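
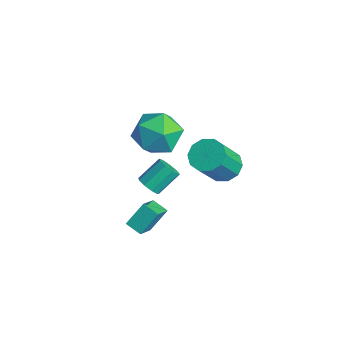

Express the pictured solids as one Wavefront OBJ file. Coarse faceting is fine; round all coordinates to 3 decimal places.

v -1.396 -0.045 -2.877
v -1.128 -0.388 -2.423
v -1.215 0.701 -1.548
v -1.484 1.045 -2.003
v -0.825 -0.182 -2.65
v -0.912 0.908 -1.775
v -0.79 0.089 -2.983
v -0.877 1.178 -2.109
v -1.039 0.297 -3.267
v -1.126 1.386 -2.392
v -1.455 0.345 -3.369
v -1.542 1.435 -2.494
v -1.843 0.211 -3.24
v -1.93 1.3 -2.365
v -2.023 -0.043 -2.942
v -2.11 1.047 -2.067
v -1.91 -0.298 -2.614
v -1.997 0.792 -1.739
v -1.556 -0.434 -2.409
v -1.643 0.655 -1.534
v 0.498 -2.085 -3.007
v 0.447 -1.201 -2.015
v -0.233 -1.256 -3.783
v -0.283 -0.372 -2.79
v 1.203 -1.728 -3.29
v 1.153 -0.844 -2.297
v 0.473 -0.899 -4.065
v 0.422 -0.015 -3.073
v -0.752 0.756 2.318
v -0.031 0.614 1.305
v -0.189 -1.074 2.975
v 0.532 -1.216 1.962
v 0.842 -0.379 2.839
v 0.494 0.753 2.433
v -0.714 -1.213 1.847
v -1.062 -0.081 1.441
v -0.007 -0.602 1.014
v 0.954 -0.087 1.627
v -1.174 -0.373 2.653
v -0.213 0.142 3.266
v 0.995 2.455 -0.38
v 1.767 2.26 -0.756
v 2.316 1.111 0.963
v 1.545 1.305 1.34
v 1.83 2.719 -0.47
v 2.379 1.569 1.249
v 1.575 3.076 -0.149
v 2.124 1.926 1.57
v 1.098 3.196 0.083
v 1.647 2.046 1.803
v 0.582 3.033 0.139
v 1.131 1.883 1.858
v 0.224 2.649 -0.003
v 0.773 1.5 1.716
v 0.161 2.191 -0.289
v 0.71 1.041 1.43
v 0.416 1.834 -0.61
v 0.965 0.684 1.109
v 0.893 1.714 -0.843
v 1.442 0.564 0.877
v 1.409 1.877 -0.898
v 1.958 0.727 0.821
f 2 1 5
f 2 5 3
f 3 5 6
f 3 6 4
f 5 1 7
f 5 7 6
f 6 7 8
f 6 8 4
f 7 1 9
f 7 9 8
f 8 9 10
f 8 10 4
f 9 1 11
f 9 11 10
f 10 11 12
f 10 12 4
f 11 1 13
f 11 13 12
f 12 13 14
f 12 14 4
f 13 1 15
f 13 15 14
f 14 15 16
f 14 16 4
f 15 1 17
f 15 17 16
f 16 17 18
f 16 18 4
f 17 1 19
f 17 19 18
f 18 19 20
f 18 20 4
f 19 1 2
f 19 2 20
f 20 2 3
f 20 3 4
f 22 24 21
f 25 22 21
f 21 24 23
f 23 25 21
f 22 28 24
f 26 22 25
f 26 28 22
f 24 28 23
f 27 25 23
f 23 28 27
f 27 26 25
f 28 26 27
f 29 40 34
f 29 34 30
f 29 30 36
f 29 36 39
f 29 39 40
f 30 34 38
f 34 40 33
f 40 39 31
f 39 36 35
f 36 30 37
f 32 38 33
f 32 33 31
f 32 31 35
f 32 35 37
f 32 37 38
f 33 38 34
f 31 33 40
f 35 31 39
f 37 35 36
f 38 37 30
f 42 41 45
f 42 45 43
f 43 45 46
f 43 46 44
f 45 41 47
f 45 47 46
f 46 47 48
f 46 48 44
f 47 41 49
f 47 49 48
f 48 49 50
f 48 50 44
f 49 41 51
f 49 51 50
f 50 51 52
f 50 52 44
f 51 41 53
f 51 53 52
f 52 53 54
f 52 54 44
f 53 41 55
f 53 55 54
f 54 55 56
f 54 56 44
f 55 41 57
f 55 57 56
f 56 57 58
f 56 58 44
f 57 41 59
f 57 59 58
f 58 59 60
f 58 60 44
f 59 41 61
f 59 61 60
f 60 61 62
f 60 62 44
f 61 41 42
f 61 42 62
f 62 42 43
f 62 43 44



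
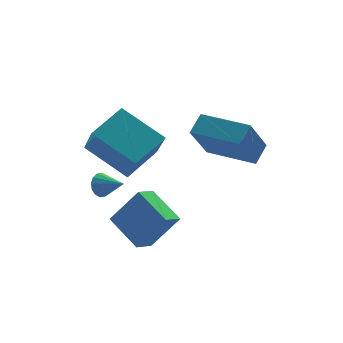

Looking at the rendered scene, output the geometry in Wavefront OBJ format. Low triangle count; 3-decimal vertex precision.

v -2.14 0.288 -0.168
v -2.135 -0.85 1.291
v -3.449 1.65 0.9
v -3.443 0.512 2.358
v -0.737 1.128 0.482
v -0.731 -0.01 1.94
v -2.045 2.49 1.549
v -2.04 1.352 3.008
v -2.504 -2.18 -2.372
v -1.459 -2.457 -0.896
v -3.124 -0.718 -1.659
v -2.078 -0.995 -0.183
v -1.802 -1.685 -2.777
v -0.756 -1.962 -1.301
v -2.421 -0.223 -2.064
v -1.376 -0.5 -0.588
v -2.839 1.585 -1.297
v -2.524 1.575 -1.785
v -2.161 0.775 -0.843
v -2.393 1.782 -1.612
v -2.38 1.936 -1.355
v -2.491 1.997 -1.082
v -2.695 1.947 -0.867
v -2.937 1.8 -0.767
v -3.153 1.596 -0.81
v -3.285 1.389 -0.983
v -3.297 1.235 -1.24
v -3.187 1.174 -1.512
v -2.983 1.224 -1.727
v -2.741 1.371 -1.827
v 1.192 -2.886 2.964
v 1.79 -2.336 3.529
v -0.195 -1.311 2.896
v 0.403 -0.76 3.462
v 2.097 -2.16 1.298
v 2.695 -1.609 1.864
v 0.71 -0.584 1.231
v 1.308 -0.034 1.796
f 2 4 1
f 5 2 1
f 1 4 3
f 3 5 1
f 2 8 4
f 6 2 5
f 6 8 2
f 4 8 3
f 7 5 3
f 3 8 7
f 7 6 5
f 8 6 7
f 10 12 9
f 13 10 9
f 9 12 11
f 11 13 9
f 10 16 12
f 14 10 13
f 14 16 10
f 12 16 11
f 15 13 11
f 11 16 15
f 15 14 13
f 16 14 15
f 18 17 20
f 18 20 19
f 20 17 21
f 20 21 19
f 21 17 22
f 21 22 19
f 22 17 23
f 22 23 19
f 23 17 24
f 23 24 19
f 24 17 25
f 24 25 19
f 25 17 26
f 25 26 19
f 26 17 27
f 26 27 19
f 27 17 28
f 27 28 19
f 28 17 29
f 28 29 19
f 29 17 30
f 29 30 19
f 30 17 18
f 30 18 19
f 32 34 31
f 35 32 31
f 31 34 33
f 33 35 31
f 32 38 34
f 36 32 35
f 36 38 32
f 34 38 33
f 37 35 33
f 33 38 37
f 37 36 35
f 38 36 37



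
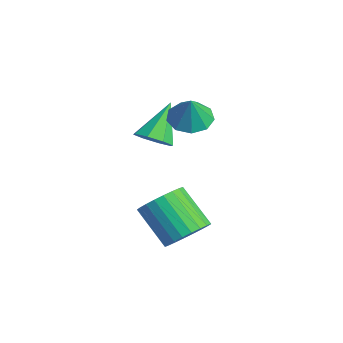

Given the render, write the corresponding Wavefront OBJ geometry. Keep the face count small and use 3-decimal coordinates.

v -0.252 -1.779 1.417
v 0.567 -1.407 1.112
v 0.312 -1.981 2.683
v 0.187 -0.939 1.355
v -0.398 -0.865 1.628
v -0.915 -1.218 1.801
v -1.121 -1.834 1.795
v -0.921 -2.425 1.612
v -0.407 -2.713 1.338
v 0.179 -2.565 1.101
v 0.564 -2.049 1.011
v 3.027 -3.143 -3.021
v 3.701 -2.918 -2.262
v 2.347 -3.532 -0.879
v 1.673 -3.757 -1.639
v 3.503 -2.566 -2.299
v 2.149 -3.18 -0.916
v 3.233 -2.301 -2.446
v 1.879 -2.915 -1.063
v 2.931 -2.165 -2.681
v 1.577 -2.779 -1.298
v 2.644 -2.177 -2.967
v 1.29 -2.792 -1.585
v 2.415 -2.337 -3.262
v 1.062 -2.951 -1.88
v 2.28 -2.619 -3.52
v 0.926 -3.233 -2.138
v 2.258 -2.981 -3.702
v 0.904 -3.595 -2.32
v 2.353 -3.368 -3.781
v 0.999 -3.982 -2.398
v 2.551 -3.72 -3.744
v 1.197 -4.334 -2.361
v 2.821 -3.985 -3.597
v 1.467 -4.599 -2.214
v 3.123 -4.121 -3.362
v 1.769 -4.735 -1.979
v 3.41 -4.108 -3.075
v 2.056 -4.723 -1.693
v 3.638 -3.949 -2.78
v 2.285 -4.563 -1.398
v 3.774 -3.667 -2.522
v 2.42 -4.281 -1.14
v 3.796 -3.305 -2.34
v 2.442 -3.919 -0.958
v -1.27 -2.954 -0.187
v -0.472 -2.82 0.131
v -2.05 -1.906 1.327
v -0.659 -2.344 -0.295
v -1.204 -2.225 -0.658
v -1.788 -2.533 -0.745
v -2.068 -3.088 -0.506
v -1.881 -3.564 -0.08
v -1.336 -3.683 0.283
v -0.752 -3.375 0.371
f 2 1 4
f 2 4 3
f 4 1 5
f 4 5 3
f 5 1 6
f 5 6 3
f 6 1 7
f 6 7 3
f 7 1 8
f 7 8 3
f 8 1 9
f 8 9 3
f 9 1 10
f 9 10 3
f 10 1 11
f 10 11 3
f 11 1 2
f 11 2 3
f 13 12 16
f 13 16 14
f 14 16 17
f 14 17 15
f 16 12 18
f 16 18 17
f 17 18 19
f 17 19 15
f 18 12 20
f 18 20 19
f 19 20 21
f 19 21 15
f 20 12 22
f 20 22 21
f 21 22 23
f 21 23 15
f 22 12 24
f 22 24 23
f 23 24 25
f 23 25 15
f 24 12 26
f 24 26 25
f 25 26 27
f 25 27 15
f 26 12 28
f 26 28 27
f 27 28 29
f 27 29 15
f 28 12 30
f 28 30 29
f 29 30 31
f 29 31 15
f 30 12 32
f 30 32 31
f 31 32 33
f 31 33 15
f 32 12 34
f 32 34 33
f 33 34 35
f 33 35 15
f 34 12 36
f 34 36 35
f 35 36 37
f 35 37 15
f 36 12 38
f 36 38 37
f 37 38 39
f 37 39 15
f 38 12 40
f 38 40 39
f 39 40 41
f 39 41 15
f 40 12 42
f 40 42 41
f 41 42 43
f 41 43 15
f 42 12 44
f 42 44 43
f 43 44 45
f 43 45 15
f 44 12 13
f 44 13 45
f 45 13 14
f 45 14 15
f 47 46 49
f 47 49 48
f 49 46 50
f 49 50 48
f 50 46 51
f 50 51 48
f 51 46 52
f 51 52 48
f 52 46 53
f 52 53 48
f 53 46 54
f 53 54 48
f 54 46 55
f 54 55 48
f 55 46 47
f 55 47 48



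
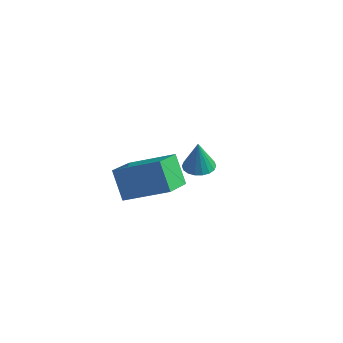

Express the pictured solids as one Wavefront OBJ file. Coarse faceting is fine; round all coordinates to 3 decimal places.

v 1.257 -4.071 1.921
v 2.62 -3.154 2.608
v 0.63 -2.767 1.423
v 1.993 -1.85 2.11
v 1.907 -4.19 0.79
v 3.27 -3.273 1.477
v 1.28 -2.886 0.292
v 2.643 -1.969 0.979
v 0.164 1.02 -0.628
v 0.488 0.504 -0.742
v 0.316 0.82 0.708
v 0.683 0.698 -0.735
v 0.776 0.956 -0.707
v 0.748 1.227 -0.663
v 0.604 1.457 -0.612
v 0.373 1.601 -0.565
v 0.101 1.629 -0.53
v -0.159 1.537 -0.514
v -0.354 1.343 -0.521
v -0.447 1.084 -0.55
v -0.419 0.813 -0.593
v -0.275 0.583 -0.644
v -0.044 0.44 -0.692
v 0.228 0.411 -0.727
f 2 4 1
f 5 2 1
f 1 4 3
f 3 5 1
f 2 8 4
f 6 2 5
f 6 8 2
f 4 8 3
f 7 5 3
f 3 8 7
f 7 6 5
f 8 6 7
f 10 9 12
f 10 12 11
f 12 9 13
f 12 13 11
f 13 9 14
f 13 14 11
f 14 9 15
f 14 15 11
f 15 9 16
f 15 16 11
f 16 9 17
f 16 17 11
f 17 9 18
f 17 18 11
f 18 9 19
f 18 19 11
f 19 9 20
f 19 20 11
f 20 9 21
f 20 21 11
f 21 9 22
f 21 22 11
f 22 9 23
f 22 23 11
f 23 9 24
f 23 24 11
f 24 9 10
f 24 10 11



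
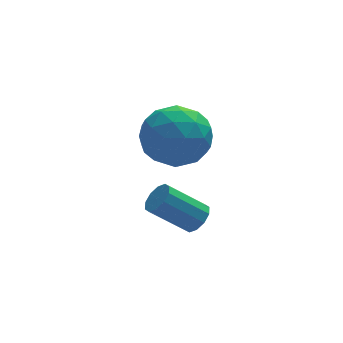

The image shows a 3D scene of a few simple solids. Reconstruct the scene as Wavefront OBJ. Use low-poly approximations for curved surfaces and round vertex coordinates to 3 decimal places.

v -2.815 -3.964 -0.876
v -2.541 -4.275 -0.499
v -3.691 -4.087 0.492
v -3.965 -3.776 0.116
v -2.448 -3.945 -0.453
v -3.598 -3.757 0.538
v -2.495 -3.622 -0.569
v -3.645 -3.434 0.422
v -2.664 -3.43 -0.802
v -3.814 -3.242 0.189
v -2.891 -3.442 -1.063
v -4.041 -3.253 -0.072
v -3.089 -3.653 -1.252
v -4.239 -3.465 -0.261
v -3.182 -3.983 -1.298
v -4.332 -3.795 -0.307
v -3.135 -4.306 -1.182
v -4.285 -4.118 -0.191
v -2.966 -4.498 -0.949
v -4.116 -4.31 0.042
v -2.739 -4.487 -0.688
v -3.889 -4.298 0.303
v -2.798 -2.663 1.925
v -2.321 -3.193 2.823
v -4.319 -3.707 2.117
v -3.842 -4.237 3.015
v -4.154 -3.137 3.098
v -3.215 -2.492 2.979
v -3.425 -4.408 1.961
v -2.486 -3.763 1.842
v -2.709 -4.271 2.845
v -3.159 -3.485 3.548
v -3.481 -3.415 1.392
v -3.931 -2.629 2.095
v -2.426 -2.836 2.357
v -4.214 -4.064 2.583
v -4.397 -3.417 2.632
v -4.117 -3.728 3.16
v -2.951 -2.424 2.449
v -2.671 -2.735 2.976
v -3.748 -2.703 3.138
v -3.969 -4.165 1.964
v -3.689 -4.476 2.491
v -2.523 -3.172 1.78
v -2.243 -3.483 2.308
v -2.892 -4.197 1.802
v -2.374 -3.781 2.898
v -3.267 -4.395 3.011
v -3.023 -4.496 2.391
v -2.47 -4.116 2.321
v -2.638 -3.319 3.311
v -3.532 -3.933 3.424
v -3.716 -3.287 3.472
v -3.164 -2.907 3.402
v -2.866 -3.953 3.324
v -3.108 -2.967 1.516
v -4.002 -3.581 1.629
v -3.476 -3.993 1.538
v -2.924 -3.613 1.468
v -3.373 -2.505 1.929
v -4.266 -3.119 2.042
v -4.17 -2.784 2.619
v -3.617 -2.404 2.549
v -3.774 -2.947 1.616
f 2 1 5
f 2 5 3
f 3 5 6
f 3 6 4
f 5 1 7
f 5 7 6
f 6 7 8
f 6 8 4
f 7 1 9
f 7 9 8
f 8 9 10
f 8 10 4
f 9 1 11
f 9 11 10
f 10 11 12
f 10 12 4
f 11 1 13
f 11 13 12
f 12 13 14
f 12 14 4
f 13 1 15
f 13 15 14
f 14 15 16
f 14 16 4
f 15 1 17
f 15 17 16
f 16 17 18
f 16 18 4
f 17 1 19
f 17 19 18
f 18 19 20
f 18 20 4
f 19 1 21
f 19 21 20
f 20 21 22
f 20 22 4
f 21 1 2
f 21 2 22
f 22 2 3
f 22 3 4
f 23 60 39
f 60 34 63
f 39 63 28
f 60 63 39
f 23 39 35
f 39 28 40
f 35 40 24
f 39 40 35
f 23 35 44
f 35 24 45
f 44 45 30
f 35 45 44
f 23 44 56
f 44 30 59
f 56 59 33
f 44 59 56
f 23 56 60
f 56 33 64
f 60 64 34
f 56 64 60
f 24 40 51
f 40 28 54
f 51 54 32
f 40 54 51
f 28 63 41
f 63 34 62
f 41 62 27
f 63 62 41
f 34 64 61
f 64 33 57
f 61 57 25
f 64 57 61
f 33 59 58
f 59 30 46
f 58 46 29
f 59 46 58
f 30 45 50
f 45 24 47
f 50 47 31
f 45 47 50
f 26 52 38
f 52 32 53
f 38 53 27
f 52 53 38
f 26 38 36
f 38 27 37
f 36 37 25
f 38 37 36
f 26 36 43
f 36 25 42
f 43 42 29
f 36 42 43
f 26 43 48
f 43 29 49
f 48 49 31
f 43 49 48
f 26 48 52
f 48 31 55
f 52 55 32
f 48 55 52
f 27 53 41
f 53 32 54
f 41 54 28
f 53 54 41
f 25 37 61
f 37 27 62
f 61 62 34
f 37 62 61
f 29 42 58
f 42 25 57
f 58 57 33
f 42 57 58
f 31 49 50
f 49 29 46
f 50 46 30
f 49 46 50
f 32 55 51
f 55 31 47
f 51 47 24
f 55 47 51



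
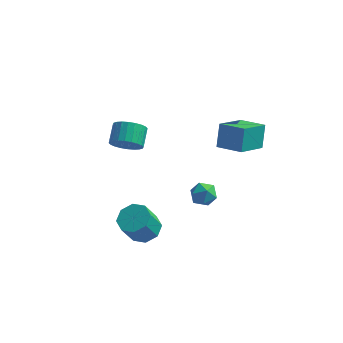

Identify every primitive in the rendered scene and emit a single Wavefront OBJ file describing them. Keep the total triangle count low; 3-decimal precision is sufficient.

v -1.142 -1.444 -3.497
v -0.295 -1.935 -3.465
v -0.731 -2.588 -1.991
v -1.578 -2.096 -2.023
v -0.245 -1.257 -3.15
v -0.681 -1.909 -1.675
v -0.721 -0.687 -3.038
v -1.156 -1.34 -1.564
v -1.443 -0.561 -3.195
v -1.879 -1.214 -1.721
v -1.989 -0.952 -3.529
v -2.425 -1.605 -2.055
v -2.039 -1.631 -3.845
v -2.475 -2.283 -2.37
v -1.564 -2.2 -3.956
v -1.999 -2.853 -2.482
v -0.841 -2.326 -3.799
v -1.277 -2.979 -2.325
v -3.4 2.538 -0.4
v -3.103 3.032 -1.181
v -3.204 4.136 -0.52
v -3.5 3.642 0.26
v -3.478 3.029 -1.233
v -3.579 4.133 -0.573
v -3.841 2.952 -1.159
v -3.941 4.055 -0.498
v -4.137 2.811 -0.969
v -4.237 3.915 -0.309
v -4.32 2.629 -0.692
v -4.421 3.733 -0.032
v -4.364 2.433 -0.371
v -4.464 3.537 0.289
v -4.26 2.253 -0.055
v -4.361 3.357 0.605
v -4.026 2.117 0.209
v -4.126 3.22 0.869
v -3.696 2.044 0.38
v -3.797 3.148 1.041
v -3.321 2.047 0.433
v -3.422 3.151 1.093
v -2.959 2.125 0.358
v -3.059 3.228 1.019
v -2.663 2.265 0.169
v -2.763 3.369 0.829
v -2.479 2.447 -0.108
v -2.58 3.551 0.552
v -2.436 2.643 -0.429
v -2.536 3.747 0.231
v -2.539 2.823 -0.745
v -2.64 3.927 -0.085
v -2.774 2.96 -1.009
v -2.874 4.063 -0.349
v 1.017 -0.14 -0.741
v 1.508 0.015 -1.379
v 2.052 -0.615 -0.061
v 2.543 -0.46 -0.699
v 2.22 0.16 -0.269
v 1.58 0.453 -0.69
v 1.98 -1.053 -0.75
v 1.34 -0.76 -1.171
v 2.103 -0.549 -1.385
v 2.251 0.201 -1.088
v 1.309 -0.801 -0.352
v 1.457 -0.051 -0.055
v 2.329 0.157 3.096
v 2.274 0.915 4.354
v 3.051 1.85 2.107
v 2.996 2.609 3.365
v 3.764 -0.269 3.415
v 3.709 0.49 4.673
v 4.486 1.425 2.426
v 4.431 2.183 3.684
f 2 1 5
f 2 5 3
f 3 5 6
f 3 6 4
f 5 1 7
f 5 7 6
f 6 7 8
f 6 8 4
f 7 1 9
f 7 9 8
f 8 9 10
f 8 10 4
f 9 1 11
f 9 11 10
f 10 11 12
f 10 12 4
f 11 1 13
f 11 13 12
f 12 13 14
f 12 14 4
f 13 1 15
f 13 15 14
f 14 15 16
f 14 16 4
f 15 1 17
f 15 17 16
f 16 17 18
f 16 18 4
f 17 1 2
f 17 2 18
f 18 2 3
f 18 3 4
f 20 19 23
f 20 23 21
f 21 23 24
f 21 24 22
f 23 19 25
f 23 25 24
f 24 25 26
f 24 26 22
f 25 19 27
f 25 27 26
f 26 27 28
f 26 28 22
f 27 19 29
f 27 29 28
f 28 29 30
f 28 30 22
f 29 19 31
f 29 31 30
f 30 31 32
f 30 32 22
f 31 19 33
f 31 33 32
f 32 33 34
f 32 34 22
f 33 19 35
f 33 35 34
f 34 35 36
f 34 36 22
f 35 19 37
f 35 37 36
f 36 37 38
f 36 38 22
f 37 19 39
f 37 39 38
f 38 39 40
f 38 40 22
f 39 19 41
f 39 41 40
f 40 41 42
f 40 42 22
f 41 19 43
f 41 43 42
f 42 43 44
f 42 44 22
f 43 19 45
f 43 45 44
f 44 45 46
f 44 46 22
f 45 19 47
f 45 47 46
f 46 47 48
f 46 48 22
f 47 19 49
f 47 49 48
f 48 49 50
f 48 50 22
f 49 19 51
f 49 51 50
f 50 51 52
f 50 52 22
f 51 19 20
f 51 20 52
f 52 20 21
f 52 21 22
f 53 64 58
f 53 58 54
f 53 54 60
f 53 60 63
f 53 63 64
f 54 58 62
f 58 64 57
f 64 63 55
f 63 60 59
f 60 54 61
f 56 62 57
f 56 57 55
f 56 55 59
f 56 59 61
f 56 61 62
f 57 62 58
f 55 57 64
f 59 55 63
f 61 59 60
f 62 61 54
f 66 68 65
f 69 66 65
f 65 68 67
f 67 69 65
f 66 72 68
f 70 66 69
f 70 72 66
f 68 72 67
f 71 69 67
f 67 72 71
f 71 70 69
f 72 70 71



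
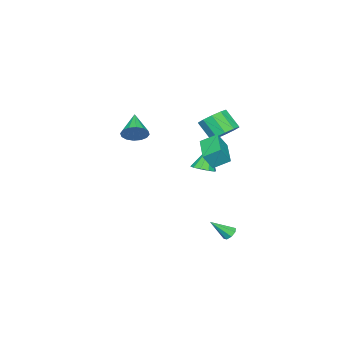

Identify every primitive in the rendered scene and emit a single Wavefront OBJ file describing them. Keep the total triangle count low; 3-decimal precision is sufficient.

v -1.308 3.846 -4.395
v -0.917 4.218 -4.382
v -0.512 2.974 -3.345
v -1.212 4.288 -4.101
v -1.563 4.099 -3.991
v -1.765 3.762 -4.118
v -1.699 3.474 -4.407
v -1.405 3.403 -4.689
v -1.054 3.592 -4.798
v -0.852 3.93 -4.671
v -1.544 1.797 0.355
v -1.113 1.18 0.56
v -2.256 1.843 1.985
v -0.86 1.578 0.659
v -0.868 2.06 0.642
v -1.135 2.441 0.515
v -1.557 2.576 0.326
v -1.975 2.413 0.149
v -2.228 2.015 0.05
v -2.22 1.533 0.067
v -1.954 1.152 0.194
v -1.531 1.017 0.383
v -2.029 3.006 3.387
v -1.176 2.583 3.083
v -1.258 1.61 4.209
v -2.111 2.034 4.513
v -1.034 3.033 3.482
v -1.116 2.06 4.608
v -1.272 3.473 3.845
v -1.354 2.5 4.971
v -1.799 3.734 4.033
v -1.881 2.762 5.159
v -2.414 3.718 3.974
v -2.496 2.746 5.1
v -2.882 3.43 3.691
v -2.964 2.457 4.817
v -3.024 2.98 3.292
v -3.106 2.007 4.418
v -2.786 2.54 2.929
v -2.868 1.567 4.055
v -2.259 2.278 2.741
v -2.341 1.306 3.867
v -1.644 2.294 2.8
v -1.726 1.322 3.926
v -2.006 -3.445 1.804
v -1.37 -3.88 2.248
v -3.334 -4.395 2.776
v -1.455 -3.503 2.5
v -1.688 -3.111 2.565
v -2.006 -2.808 2.426
v -2.325 -2.676 2.121
v -2.558 -2.75 1.73
v -2.643 -3.01 1.359
v -2.558 -3.387 1.108
v -2.325 -3.779 1.043
v -2.006 -4.081 1.182
v -1.688 -4.213 1.487
v -1.455 -4.14 1.878
v -0.737 2.081 2.991
v -1.275 2.952 3.578
v -1.26 2.431 1.993
v -1.798 3.302 2.58
v 0.838 3.318 2.6
v 0.3 4.189 3.187
v 0.315 3.668 1.602
v -0.223 4.539 2.189
f 2 1 4
f 2 4 3
f 4 1 5
f 4 5 3
f 5 1 6
f 5 6 3
f 6 1 7
f 6 7 3
f 7 1 8
f 7 8 3
f 8 1 9
f 8 9 3
f 9 1 10
f 9 10 3
f 10 1 2
f 10 2 3
f 12 11 14
f 12 14 13
f 14 11 15
f 14 15 13
f 15 11 16
f 15 16 13
f 16 11 17
f 16 17 13
f 17 11 18
f 17 18 13
f 18 11 19
f 18 19 13
f 19 11 20
f 19 20 13
f 20 11 21
f 20 21 13
f 21 11 22
f 21 22 13
f 22 11 12
f 22 12 13
f 24 23 27
f 24 27 25
f 25 27 28
f 25 28 26
f 27 23 29
f 27 29 28
f 28 29 30
f 28 30 26
f 29 23 31
f 29 31 30
f 30 31 32
f 30 32 26
f 31 23 33
f 31 33 32
f 32 33 34
f 32 34 26
f 33 23 35
f 33 35 34
f 34 35 36
f 34 36 26
f 35 23 37
f 35 37 36
f 36 37 38
f 36 38 26
f 37 23 39
f 37 39 38
f 38 39 40
f 38 40 26
f 39 23 41
f 39 41 40
f 40 41 42
f 40 42 26
f 41 23 43
f 41 43 42
f 42 43 44
f 42 44 26
f 43 23 24
f 43 24 44
f 44 24 25
f 44 25 26
f 46 45 48
f 46 48 47
f 48 45 49
f 48 49 47
f 49 45 50
f 49 50 47
f 50 45 51
f 50 51 47
f 51 45 52
f 51 52 47
f 52 45 53
f 52 53 47
f 53 45 54
f 53 54 47
f 54 45 55
f 54 55 47
f 55 45 56
f 55 56 47
f 56 45 57
f 56 57 47
f 57 45 58
f 57 58 47
f 58 45 46
f 58 46 47
f 60 62 59
f 63 60 59
f 59 62 61
f 61 63 59
f 60 66 62
f 64 60 63
f 64 66 60
f 62 66 61
f 65 63 61
f 61 66 65
f 65 64 63
f 66 64 65



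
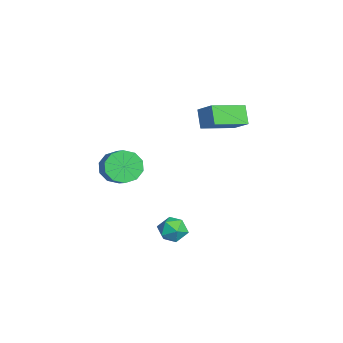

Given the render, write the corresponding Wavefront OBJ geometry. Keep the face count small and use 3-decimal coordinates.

v 1.543 0.75 -2.004
v 2.126 0.525 -2.306
v 0.934 0.235 -2.794
v 1.517 0.01 -3.096
v 1.326 -0.244 -2.479
v 1.702 0.075 -1.991
v 1.358 0.685 -3.109
v 1.734 1.004 -2.621
v 2.012 0.485 -2.989
v 1.992 -0.089 -2.599
v 1.068 0.849 -2.501
v 1.048 0.275 -2.111
v -2.628 -1.698 -1.242
v -2.199 -1.671 -1.975
v -1.284 -1.436 -1.432
v -1.712 -1.462 -0.698
v -2.381 -1.189 -1.877
v -1.466 -0.954 -1.333
v -2.658 -0.901 -1.535
v -1.743 -0.665 -0.992
v -2.923 -0.917 -1.082
v -2.008 -0.682 -0.539
v -3.075 -1.231 -0.69
v -2.16 -0.996 -0.146
v -3.056 -1.724 -0.508
v -2.141 -1.489 0.035
v -2.874 -2.206 -0.607
v -1.959 -1.971 -0.063
v -2.597 -2.495 -0.948
v -1.682 -2.259 -0.405
v -2.332 -2.478 -1.401
v -1.417 -2.243 -0.858
v -2.18 -2.164 -1.794
v -1.265 -1.929 -1.25
v -3.998 1.705 1.389
v -3.28 2.24 1.994
v -4.756 3.192 0.974
v -4.038 3.727 1.579
v -3.382 1.793 0.581
v -2.664 2.328 1.186
v -4.14 3.28 0.166
v -3.422 3.815 0.771
f 1 12 6
f 1 6 2
f 1 2 8
f 1 8 11
f 1 11 12
f 2 6 10
f 6 12 5
f 12 11 3
f 11 8 7
f 8 2 9
f 4 10 5
f 4 5 3
f 4 3 7
f 4 7 9
f 4 9 10
f 5 10 6
f 3 5 12
f 7 3 11
f 9 7 8
f 10 9 2
f 14 13 17
f 14 17 15
f 15 17 18
f 15 18 16
f 17 13 19
f 17 19 18
f 18 19 20
f 18 20 16
f 19 13 21
f 19 21 20
f 20 21 22
f 20 22 16
f 21 13 23
f 21 23 22
f 22 23 24
f 22 24 16
f 23 13 25
f 23 25 24
f 24 25 26
f 24 26 16
f 25 13 27
f 25 27 26
f 26 27 28
f 26 28 16
f 27 13 29
f 27 29 28
f 28 29 30
f 28 30 16
f 29 13 31
f 29 31 30
f 30 31 32
f 30 32 16
f 31 13 33
f 31 33 32
f 32 33 34
f 32 34 16
f 33 13 14
f 33 14 34
f 34 14 15
f 34 15 16
f 36 38 35
f 39 36 35
f 35 38 37
f 37 39 35
f 36 42 38
f 40 36 39
f 40 42 36
f 38 42 37
f 41 39 37
f 37 42 41
f 41 40 39
f 42 40 41



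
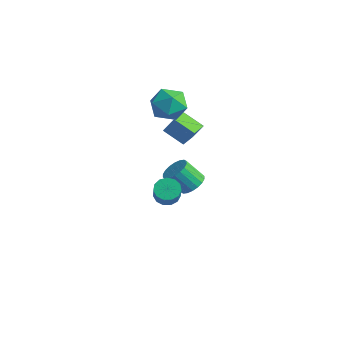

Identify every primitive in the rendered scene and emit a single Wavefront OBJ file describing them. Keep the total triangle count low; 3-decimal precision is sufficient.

v 3.111 -2.438 0.846
v 3.69 -2.195 0.514
v 4.728 -2.939 1.782
v 4.149 -3.182 2.114
v 3.58 -1.91 0.772
v 4.618 -2.654 2.04
v 3.321 -1.792 1.053
v 4.359 -2.536 2.321
v 2.995 -1.879 1.269
v 4.033 -2.624 2.537
v 2.706 -2.144 1.35
v 3.744 -2.888 2.618
v 2.546 -2.502 1.271
v 3.584 -3.246 2.539
v 2.565 -2.84 1.057
v 3.603 -3.584 2.325
v 2.757 -3.05 0.776
v 3.796 -3.794 2.044
v 3.062 -3.065 0.518
v 4.1 -3.81 1.786
v 3.382 -2.882 0.363
v 4.42 -3.626 1.631
v 3.616 -2.558 0.362
v 4.655 -3.302 1.63
v -2.326 2.745 -0.091
v -3.456 2.196 0.672
v -3.057 3.955 -0.303
v -4.188 3.406 0.459
v -1.892 3.174 0.861
v -3.023 2.625 1.623
v -2.624 4.384 0.648
v -3.754 3.835 1.411
v -1.568 2.813 -2.973
v -1.115 2.113 -3.184
v -1.74 1.347 -1.977
v -2.192 2.047 -1.767
v -0.88 2.297 -2.945
v -1.505 1.531 -1.738
v -0.781 2.584 -2.712
v -1.406 1.818 -1.505
v -0.838 2.917 -2.53
v -1.463 2.151 -1.323
v -1.04 3.228 -2.437
v -1.664 2.462 -1.23
v -1.346 3.458 -2.449
v -1.97 2.692 -1.242
v -1.696 3.559 -2.566
v -2.32 2.793 -1.359
v -2.02 3.513 -2.763
v -2.645 2.747 -1.556
v -2.255 3.329 -3.002
v -2.88 2.563 -1.795
v -2.354 3.042 -3.235
v -2.979 2.276 -2.028
v -2.297 2.709 -3.417
v -2.922 1.943 -2.21
v -2.096 2.398 -3.51
v -2.72 1.632 -2.303
v -1.79 2.168 -3.498
v -2.414 1.402 -2.291
v -1.44 2.067 -3.381
v -2.064 1.301 -2.174
v -3.5 2.654 3.433
v -2.462 2.814 4.011
v -2.758 1.106 2.529
v -1.72 1.266 3.107
v -2.693 0.912 3.71
v -3.152 1.868 4.269
v -2.068 2.052 2.271
v -2.527 3.008 2.83
v -1.577 2.442 3.293
v -1.963 1.737 4.182
v -3.257 2.183 2.358
v -3.643 1.478 3.247
f 2 1 5
f 2 5 3
f 3 5 6
f 3 6 4
f 5 1 7
f 5 7 6
f 6 7 8
f 6 8 4
f 7 1 9
f 7 9 8
f 8 9 10
f 8 10 4
f 9 1 11
f 9 11 10
f 10 11 12
f 10 12 4
f 11 1 13
f 11 13 12
f 12 13 14
f 12 14 4
f 13 1 15
f 13 15 14
f 14 15 16
f 14 16 4
f 15 1 17
f 15 17 16
f 16 17 18
f 16 18 4
f 17 1 19
f 17 19 18
f 18 19 20
f 18 20 4
f 19 1 21
f 19 21 20
f 20 21 22
f 20 22 4
f 21 1 23
f 21 23 22
f 22 23 24
f 22 24 4
f 23 1 2
f 23 2 24
f 24 2 3
f 24 3 4
f 26 28 25
f 29 26 25
f 25 28 27
f 27 29 25
f 26 32 28
f 30 26 29
f 30 32 26
f 28 32 27
f 31 29 27
f 27 32 31
f 31 30 29
f 32 30 31
f 34 33 37
f 34 37 35
f 35 37 38
f 35 38 36
f 37 33 39
f 37 39 38
f 38 39 40
f 38 40 36
f 39 33 41
f 39 41 40
f 40 41 42
f 40 42 36
f 41 33 43
f 41 43 42
f 42 43 44
f 42 44 36
f 43 33 45
f 43 45 44
f 44 45 46
f 44 46 36
f 45 33 47
f 45 47 46
f 46 47 48
f 46 48 36
f 47 33 49
f 47 49 48
f 48 49 50
f 48 50 36
f 49 33 51
f 49 51 50
f 50 51 52
f 50 52 36
f 51 33 53
f 51 53 52
f 52 53 54
f 52 54 36
f 53 33 55
f 53 55 54
f 54 55 56
f 54 56 36
f 55 33 57
f 55 57 56
f 56 57 58
f 56 58 36
f 57 33 59
f 57 59 58
f 58 59 60
f 58 60 36
f 59 33 61
f 59 61 60
f 60 61 62
f 60 62 36
f 61 33 34
f 61 34 62
f 62 34 35
f 62 35 36
f 63 74 68
f 63 68 64
f 63 64 70
f 63 70 73
f 63 73 74
f 64 68 72
f 68 74 67
f 74 73 65
f 73 70 69
f 70 64 71
f 66 72 67
f 66 67 65
f 66 65 69
f 66 69 71
f 66 71 72
f 67 72 68
f 65 67 74
f 69 65 73
f 71 69 70
f 72 71 64



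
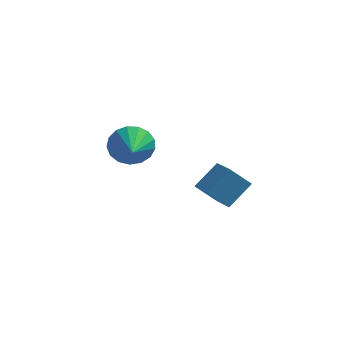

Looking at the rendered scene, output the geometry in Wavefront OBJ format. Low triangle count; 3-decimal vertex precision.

v -3.5 0.73 -3.492
v -3.075 0.562 -4.279
v -3.06 -0.71 -2.948
v -2.768 0.749 -4.032
v -2.629 0.931 -3.662
v -2.689 1.067 -3.252
v -2.935 1.126 -2.898
v -3.311 1.094 -2.679
v -3.729 0.978 -2.647
v -4.095 0.806 -2.808
v -4.325 0.616 -3.126
v -4.366 0.452 -3.527
v -4.208 0.352 -3.92
v -3.888 0.338 -4.216
v -3.479 0.414 -4.345
v 1.032 -2.942 -3.732
v 0.275 -3.118 -2.981
v 0.353 -1.914 -4.177
v -0.404 -2.09 -3.427
v 1.664 -2.17 -2.913
v 0.907 -2.346 -2.163
v 0.985 -1.142 -3.359
v 0.228 -1.318 -2.608
f 2 1 4
f 2 4 3
f 4 1 5
f 4 5 3
f 5 1 6
f 5 6 3
f 6 1 7
f 6 7 3
f 7 1 8
f 7 8 3
f 8 1 9
f 8 9 3
f 9 1 10
f 9 10 3
f 10 1 11
f 10 11 3
f 11 1 12
f 11 12 3
f 12 1 13
f 12 13 3
f 13 1 14
f 13 14 3
f 14 1 15
f 14 15 3
f 15 1 2
f 15 2 3
f 17 19 16
f 20 17 16
f 16 19 18
f 18 20 16
f 17 23 19
f 21 17 20
f 21 23 17
f 19 23 18
f 22 20 18
f 18 23 22
f 22 21 20
f 23 21 22



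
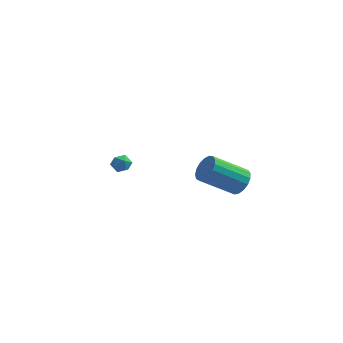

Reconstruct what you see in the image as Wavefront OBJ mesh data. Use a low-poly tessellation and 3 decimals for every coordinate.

v -3.899 3.334 -0.765
v -3.326 3.45 -1.004
v -3.734 2.33 -0.856
v -3.161 2.446 -1.095
v -3.28 2.57 -0.488
v -3.382 3.19 -0.432
v -3.678 2.59 -1.428
v -3.78 3.21 -1.372
v -3.19 2.99 -1.414
v -2.944 2.978 -0.833
v -4.116 2.802 -1.027
v -3.87 2.79 -0.446
v 3.834 -2.682 2.445
v 4.302 -2.612 3.102
v 2.674 -3.288 4.333
v 2.206 -3.358 3.675
v 4.133 -2.264 3.07
v 2.506 -2.94 4.301
v 3.896 -2.012 2.895
v 2.269 -2.688 4.126
v 3.645 -1.913 2.617
v 2.017 -2.59 3.848
v 3.437 -1.991 2.299
v 1.809 -2.667 3.53
v 3.32 -2.227 2.015
v 1.692 -2.903 3.246
v 3.321 -2.567 1.829
v 1.693 -3.243 3.06
v 3.439 -2.933 1.784
v 1.811 -3.61 3.015
v 3.648 -3.242 1.89
v 2.02 -3.918 3.121
v 3.899 -3.423 2.124
v 2.271 -4.099 3.354
v 4.136 -3.433 2.431
v 2.508 -4.11 3.661
v 4.303 -3.272 2.741
v 2.675 -3.948 3.972
v 4.363 -2.975 2.983
v 2.735 -3.652 4.214
f 1 12 6
f 1 6 2
f 1 2 8
f 1 8 11
f 1 11 12
f 2 6 10
f 6 12 5
f 12 11 3
f 11 8 7
f 8 2 9
f 4 10 5
f 4 5 3
f 4 3 7
f 4 7 9
f 4 9 10
f 5 10 6
f 3 5 12
f 7 3 11
f 9 7 8
f 10 9 2
f 14 13 17
f 14 17 15
f 15 17 18
f 15 18 16
f 17 13 19
f 17 19 18
f 18 19 20
f 18 20 16
f 19 13 21
f 19 21 20
f 20 21 22
f 20 22 16
f 21 13 23
f 21 23 22
f 22 23 24
f 22 24 16
f 23 13 25
f 23 25 24
f 24 25 26
f 24 26 16
f 25 13 27
f 25 27 26
f 26 27 28
f 26 28 16
f 27 13 29
f 27 29 28
f 28 29 30
f 28 30 16
f 29 13 31
f 29 31 30
f 30 31 32
f 30 32 16
f 31 13 33
f 31 33 32
f 32 33 34
f 32 34 16
f 33 13 35
f 33 35 34
f 34 35 36
f 34 36 16
f 35 13 37
f 35 37 36
f 36 37 38
f 36 38 16
f 37 13 39
f 37 39 38
f 38 39 40
f 38 40 16
f 39 13 14
f 39 14 40
f 40 14 15
f 40 15 16



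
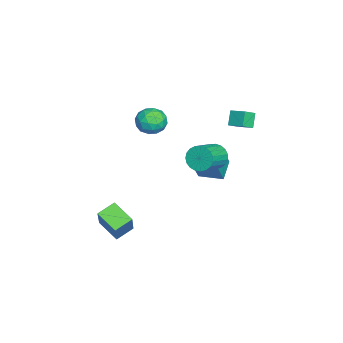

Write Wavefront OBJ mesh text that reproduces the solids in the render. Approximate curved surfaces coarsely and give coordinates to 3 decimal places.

v -0.559 -0.848 4.238
v 0.379 -1.199 4.11
v -1.159 -2.201 3.55
v -0.221 -2.552 3.422
v -0.609 -2.476 4.35
v -0.238 -1.64 4.776
v -0.542 -1.76 2.884
v -0.171 -0.924 3.31
v 0.39 -1.763 3.273
v 0.348 -2.205 4.18
v -1.128 -1.195 3.48
v -1.17 -1.637 4.387
v -0.037 -0.904 4.235
v -0.743 -2.496 3.425
v -0.971 -2.451 3.971
v -0.42 -2.657 3.896
v -0.4 -1.163 4.626
v 0.151 -1.37 4.551
v -0.43 -2.121 4.692
v -0.931 -2.03 3.109
v -0.38 -2.237 3.034
v -0.36 -0.743 3.764
v 0.191 -0.949 3.689
v -0.35 -1.279 2.968
v 0.52 -1.442 3.668
v 0.167 -2.238 3.263
v -0.021 -1.772 2.947
v 0.197 -1.281 3.197
v 0.496 -1.702 4.2
v 0.143 -2.498 3.796
v -0.085 -2.453 4.341
v 0.133 -1.961 4.592
v 0.502 -2.034 3.708
v -0.923 -0.902 3.864
v -1.276 -1.698 3.46
v -0.913 -1.439 3.068
v -0.695 -0.947 3.319
v -0.947 -1.162 4.397
v -1.3 -1.958 3.992
v -0.977 -2.119 4.463
v -0.759 -1.628 4.713
v -1.282 -1.366 3.952
v -3.174 0.676 -2.682
v -4.429 0.85 -1.955
v -2.905 2.23 -2.588
v -4.159 2.404 -1.861
v -2.181 0.396 -0.899
v -3.435 0.57 -0.172
v -1.911 1.95 -0.805
v -3.166 2.124 -0.078
v 2.043 -3.371 -5.021
v 1.204 -4.559 -4.307
v 1.247 -2.52 -4.542
v 0.408 -3.707 -3.827
v 3.312 -3.193 -3.233
v 2.473 -4.38 -2.518
v 2.516 -2.341 -2.753
v 1.677 -3.529 -2.039
v -3.767 3.096 2.898
v -3.154 2.552 3.378
v -3.227 4.013 3.25
v -2.615 3.468 3.73
v -3.125 3.052 2.03
v -2.513 2.507 2.51
v -2.586 3.968 2.382
v -1.973 3.424 2.862
v 0.845 2.159 2.042
v 1.299 2.311 1.291
v 2.769 1.652 2.048
v 2.315 1.501 2.798
v 1.346 2.628 1.475
v 2.817 1.97 2.232
v 1.307 2.865 1.757
v 2.777 2.206 2.514
v 1.188 2.979 2.088
v 2.658 2.321 2.845
v 1.009 2.952 2.411
v 2.48 2.293 3.168
v 0.802 2.787 2.671
v 2.273 2.129 3.427
v 0.603 2.514 2.821
v 2.073 1.856 3.578
v 0.445 2.18 2.836
v 1.915 1.522 3.593
v 0.356 1.842 2.715
v 1.827 1.184 3.471
v 0.352 1.559 2.476
v 1.823 0.9 3.233
v 0.433 1.38 2.163
v 1.904 0.721 2.92
v 0.585 1.335 1.829
v 2.056 0.677 2.585
v 0.782 1.433 1.531
v 2.253 0.774 2.288
v 0.99 1.656 1.322
v 2.461 0.998 2.079
v 1.173 1.967 1.237
v 2.643 1.309 1.994
f 1 38 17
f 38 12 41
f 17 41 6
f 38 41 17
f 1 17 13
f 17 6 18
f 13 18 2
f 17 18 13
f 1 13 22
f 13 2 23
f 22 23 8
f 13 23 22
f 1 22 34
f 22 8 37
f 34 37 11
f 22 37 34
f 1 34 38
f 34 11 42
f 38 42 12
f 34 42 38
f 2 18 29
f 18 6 32
f 29 32 10
f 18 32 29
f 6 41 19
f 41 12 40
f 19 40 5
f 41 40 19
f 12 42 39
f 42 11 35
f 39 35 3
f 42 35 39
f 11 37 36
f 37 8 24
f 36 24 7
f 37 24 36
f 8 23 28
f 23 2 25
f 28 25 9
f 23 25 28
f 4 30 16
f 30 10 31
f 16 31 5
f 30 31 16
f 4 16 14
f 16 5 15
f 14 15 3
f 16 15 14
f 4 14 21
f 14 3 20
f 21 20 7
f 14 20 21
f 4 21 26
f 21 7 27
f 26 27 9
f 21 27 26
f 4 26 30
f 26 9 33
f 30 33 10
f 26 33 30
f 5 31 19
f 31 10 32
f 19 32 6
f 31 32 19
f 3 15 39
f 15 5 40
f 39 40 12
f 15 40 39
f 7 20 36
f 20 3 35
f 36 35 11
f 20 35 36
f 9 27 28
f 27 7 24
f 28 24 8
f 27 24 28
f 10 33 29
f 33 9 25
f 29 25 2
f 33 25 29
f 44 46 43
f 47 44 43
f 43 46 45
f 45 47 43
f 44 50 46
f 48 44 47
f 48 50 44
f 46 50 45
f 49 47 45
f 45 50 49
f 49 48 47
f 50 48 49
f 52 54 51
f 55 52 51
f 51 54 53
f 53 55 51
f 52 58 54
f 56 52 55
f 56 58 52
f 54 58 53
f 57 55 53
f 53 58 57
f 57 56 55
f 58 56 57
f 60 62 59
f 63 60 59
f 59 62 61
f 61 63 59
f 60 66 62
f 64 60 63
f 64 66 60
f 62 66 61
f 65 63 61
f 61 66 65
f 65 64 63
f 66 64 65
f 68 67 71
f 68 71 69
f 69 71 72
f 69 72 70
f 71 67 73
f 71 73 72
f 72 73 74
f 72 74 70
f 73 67 75
f 73 75 74
f 74 75 76
f 74 76 70
f 75 67 77
f 75 77 76
f 76 77 78
f 76 78 70
f 77 67 79
f 77 79 78
f 78 79 80
f 78 80 70
f 79 67 81
f 79 81 80
f 80 81 82
f 80 82 70
f 81 67 83
f 81 83 82
f 82 83 84
f 82 84 70
f 83 67 85
f 83 85 84
f 84 85 86
f 84 86 70
f 85 67 87
f 85 87 86
f 86 87 88
f 86 88 70
f 87 67 89
f 87 89 88
f 88 89 90
f 88 90 70
f 89 67 91
f 89 91 90
f 90 91 92
f 90 92 70
f 91 67 93
f 91 93 92
f 92 93 94
f 92 94 70
f 93 67 95
f 93 95 94
f 94 95 96
f 94 96 70
f 95 67 97
f 95 97 96
f 96 97 98
f 96 98 70
f 97 67 68
f 97 68 98
f 98 68 69
f 98 69 70



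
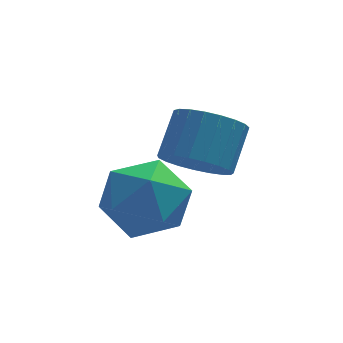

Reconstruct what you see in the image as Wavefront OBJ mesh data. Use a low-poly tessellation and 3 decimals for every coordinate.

v -1.523 -3.123 2.3
v -1.031 -2.323 1.538
v -0.489 -4.557 1.462
v 0.003 -3.757 0.7
v 0.288 -3.728 1.875
v -0.351 -2.842 2.393
v -1.169 -4.038 0.607
v -1.808 -3.152 1.125
v -0.812 -2.888 0.492
v 0.089 -2.697 1.276
v -1.609 -4.183 1.724
v -0.708 -3.992 2.508
v 0.58 -2.249 1.736
v 1.038 -2.967 2.134
v 1.557 -2.09 3.122
v 1.1 -1.371 2.724
v 1.301 -2.835 1.878
v 1.821 -1.957 2.866
v 1.441 -2.601 1.597
v 1.96 -1.724 2.585
v 1.431 -2.307 1.34
v 1.95 -1.429 2.328
v 1.274 -2.002 1.152
v 1.794 -1.124 2.14
v 0.998 -1.74 1.065
v 1.517 -0.862 2.053
v 0.649 -1.566 1.094
v 1.168 -0.688 2.082
v 0.288 -1.51 1.233
v 0.807 -0.632 2.222
v -0.022 -1.582 1.46
v 0.497 -0.704 2.448
v -0.228 -1.769 1.735
v 0.291 -0.891 2.723
v -0.294 -2.039 2.009
v 0.225 -1.162 2.997
v -0.209 -2.346 2.237
v 0.31 -1.468 3.225
v 0.012 -2.635 2.378
v 0.532 -1.757 3.366
v 0.332 -2.858 2.407
v 0.851 -1.98 3.396
v 0.695 -2.975 2.321
v 1.214 -2.098 3.309
f 1 12 6
f 1 6 2
f 1 2 8
f 1 8 11
f 1 11 12
f 2 6 10
f 6 12 5
f 12 11 3
f 11 8 7
f 8 2 9
f 4 10 5
f 4 5 3
f 4 3 7
f 4 7 9
f 4 9 10
f 5 10 6
f 3 5 12
f 7 3 11
f 9 7 8
f 10 9 2
f 14 13 17
f 14 17 15
f 15 17 18
f 15 18 16
f 17 13 19
f 17 19 18
f 18 19 20
f 18 20 16
f 19 13 21
f 19 21 20
f 20 21 22
f 20 22 16
f 21 13 23
f 21 23 22
f 22 23 24
f 22 24 16
f 23 13 25
f 23 25 24
f 24 25 26
f 24 26 16
f 25 13 27
f 25 27 26
f 26 27 28
f 26 28 16
f 27 13 29
f 27 29 28
f 28 29 30
f 28 30 16
f 29 13 31
f 29 31 30
f 30 31 32
f 30 32 16
f 31 13 33
f 31 33 32
f 32 33 34
f 32 34 16
f 33 13 35
f 33 35 34
f 34 35 36
f 34 36 16
f 35 13 37
f 35 37 36
f 36 37 38
f 36 38 16
f 37 13 39
f 37 39 38
f 38 39 40
f 38 40 16
f 39 13 41
f 39 41 40
f 40 41 42
f 40 42 16
f 41 13 43
f 41 43 42
f 42 43 44
f 42 44 16
f 43 13 14
f 43 14 44
f 44 14 15
f 44 15 16



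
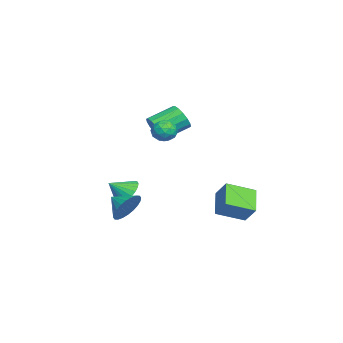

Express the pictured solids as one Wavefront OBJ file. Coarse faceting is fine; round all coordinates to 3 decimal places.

v 2.407 -1.393 -2.437
v 2.997 -1.982 -2.912
v 1.933 -2.267 -1.943
v 3.196 -1.914 -2.602
v 3.274 -1.767 -2.267
v 3.221 -1.563 -1.957
v 3.043 -1.333 -1.721
v 2.769 -1.112 -1.593
v 2.439 -0.934 -1.594
v 2.105 -0.826 -1.724
v 1.816 -0.804 -1.962
v 1.618 -0.872 -2.272
v 1.539 -1.019 -2.607
v 1.593 -1.223 -2.917
v 1.771 -1.453 -3.153
v 2.045 -1.674 -3.281
v 2.375 -1.852 -3.28
v 2.709 -1.96 -3.15
v 0.842 -0.249 2.341
v 1.498 -0.099 2.774
v 0.774 1.118 3.452
v 0.118 0.969 3.019
v 1.546 0.122 2.428
v 0.821 1.339 3.105
v 1.405 0.244 2.058
v 0.681 1.461 2.735
v 1.113 0.234 1.764
v 0.389 1.451 2.441
v 0.749 0.095 1.625
v 0.025 1.312 2.302
v 0.41 -0.137 1.678
v -0.315 1.081 2.355
v 0.186 -0.398 1.908
v -0.538 0.819 2.586
v 0.139 -0.619 2.255
v -0.586 0.598 2.932
v 0.279 -0.741 2.625
v -0.445 0.476 3.302
v 0.571 -0.731 2.919
v -0.153 0.486 3.596
v 0.935 -0.592 3.058
v 0.211 0.625 3.735
v 1.275 -0.361 3.005
v 0.55 0.857 3.682
v 3.456 0.88 2.687
v 3.947 1.22 3.02
v 3.553 0.04 3.4
v 4.044 0.38 3.733
v 3.398 0.603 3.756
v 3.338 1.122 3.316
v 4.162 0.138 3.104
v 4.102 0.657 2.664
v 4.383 0.761 3.278
v 3.911 1.048 3.681
v 3.589 0.212 2.739
v 3.117 0.499 3.142
v 3.693 1.124 2.791
v 3.807 0.136 3.629
v 3.428 0.267 3.643
v 3.716 0.467 3.838
v 3.335 1.066 2.965
v 3.624 1.266 3.161
v 3.301 0.903 3.593
v 3.876 -0.006 3.259
v 4.165 0.194 3.455
v 3.784 0.793 2.582
v 4.072 0.993 2.777
v 4.199 0.357 2.827
v 4.238 1.054 3.138
v 4.295 0.56 3.557
v 4.364 0.418 3.188
v 4.329 0.723 2.929
v 3.96 1.222 3.375
v 4.018 0.729 3.794
v 3.638 0.86 3.808
v 3.603 1.165 3.549
v 4.217 0.953 3.527
v 3.482 0.531 2.626
v 3.54 0.038 3.045
v 3.897 0.095 2.871
v 3.862 0.4 2.612
v 3.205 0.7 2.863
v 3.262 0.206 3.282
v 3.171 0.537 3.491
v 3.136 0.842 3.232
v 3.283 0.307 2.893
v -2.606 -2.247 -3.362
v -2.243 -1.628 -2.786
v -2.274 -3.153 -2.598
v -2.58 -1.649 -2.663
v -2.921 -1.76 -2.647
v -3.214 -1.946 -2.74
v -3.414 -2.178 -2.927
v -3.492 -2.42 -3.18
v -3.434 -2.636 -3.461
v -3.251 -2.793 -3.727
v -2.97 -2.866 -3.937
v -2.633 -2.846 -4.06
v -2.292 -2.734 -4.076
v -1.999 -2.549 -3.984
v -1.799 -2.317 -3.797
v -1.721 -2.075 -3.543
v -1.778 -1.859 -3.262
v -1.962 -1.702 -2.996
v -0.655 2.541 -3.829
v -1.994 2.413 -2.926
v -1.201 4.011 -4.43
v -2.54 3.883 -3.528
v -0.08 3.137 -2.892
v -1.419 3.009 -1.99
v -0.626 4.607 -3.494
v -1.965 4.479 -2.591
f 2 1 4
f 2 4 3
f 4 1 5
f 4 5 3
f 5 1 6
f 5 6 3
f 6 1 7
f 6 7 3
f 7 1 8
f 7 8 3
f 8 1 9
f 8 9 3
f 9 1 10
f 9 10 3
f 10 1 11
f 10 11 3
f 11 1 12
f 11 12 3
f 12 1 13
f 12 13 3
f 13 1 14
f 13 14 3
f 14 1 15
f 14 15 3
f 15 1 16
f 15 16 3
f 16 1 17
f 16 17 3
f 17 1 18
f 17 18 3
f 18 1 2
f 18 2 3
f 20 19 23
f 20 23 21
f 21 23 24
f 21 24 22
f 23 19 25
f 23 25 24
f 24 25 26
f 24 26 22
f 25 19 27
f 25 27 26
f 26 27 28
f 26 28 22
f 27 19 29
f 27 29 28
f 28 29 30
f 28 30 22
f 29 19 31
f 29 31 30
f 30 31 32
f 30 32 22
f 31 19 33
f 31 33 32
f 32 33 34
f 32 34 22
f 33 19 35
f 33 35 34
f 34 35 36
f 34 36 22
f 35 19 37
f 35 37 36
f 36 37 38
f 36 38 22
f 37 19 39
f 37 39 38
f 38 39 40
f 38 40 22
f 39 19 41
f 39 41 40
f 40 41 42
f 40 42 22
f 41 19 43
f 41 43 42
f 42 43 44
f 42 44 22
f 43 19 20
f 43 20 44
f 44 20 21
f 44 21 22
f 45 82 61
f 82 56 85
f 61 85 50
f 82 85 61
f 45 61 57
f 61 50 62
f 57 62 46
f 61 62 57
f 45 57 66
f 57 46 67
f 66 67 52
f 57 67 66
f 45 66 78
f 66 52 81
f 78 81 55
f 66 81 78
f 45 78 82
f 78 55 86
f 82 86 56
f 78 86 82
f 46 62 73
f 62 50 76
f 73 76 54
f 62 76 73
f 50 85 63
f 85 56 84
f 63 84 49
f 85 84 63
f 56 86 83
f 86 55 79
f 83 79 47
f 86 79 83
f 55 81 80
f 81 52 68
f 80 68 51
f 81 68 80
f 52 67 72
f 67 46 69
f 72 69 53
f 67 69 72
f 48 74 60
f 74 54 75
f 60 75 49
f 74 75 60
f 48 60 58
f 60 49 59
f 58 59 47
f 60 59 58
f 48 58 65
f 58 47 64
f 65 64 51
f 58 64 65
f 48 65 70
f 65 51 71
f 70 71 53
f 65 71 70
f 48 70 74
f 70 53 77
f 74 77 54
f 70 77 74
f 49 75 63
f 75 54 76
f 63 76 50
f 75 76 63
f 47 59 83
f 59 49 84
f 83 84 56
f 59 84 83
f 51 64 80
f 64 47 79
f 80 79 55
f 64 79 80
f 53 71 72
f 71 51 68
f 72 68 52
f 71 68 72
f 54 77 73
f 77 53 69
f 73 69 46
f 77 69 73
f 88 87 90
f 88 90 89
f 90 87 91
f 90 91 89
f 91 87 92
f 91 92 89
f 92 87 93
f 92 93 89
f 93 87 94
f 93 94 89
f 94 87 95
f 94 95 89
f 95 87 96
f 95 96 89
f 96 87 97
f 96 97 89
f 97 87 98
f 97 98 89
f 98 87 99
f 98 99 89
f 99 87 100
f 99 100 89
f 100 87 101
f 100 101 89
f 101 87 102
f 101 102 89
f 102 87 103
f 102 103 89
f 103 87 104
f 103 104 89
f 104 87 88
f 104 88 89
f 106 108 105
f 109 106 105
f 105 108 107
f 107 109 105
f 106 112 108
f 110 106 109
f 110 112 106
f 108 112 107
f 111 109 107
f 107 112 111
f 111 110 109
f 112 110 111



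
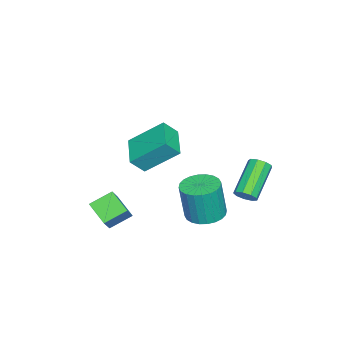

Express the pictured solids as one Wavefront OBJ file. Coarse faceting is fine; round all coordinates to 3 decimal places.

v 1.767 -3.219 -1.241
v 1.05 -2.408 -0.679
v 1.029 -3.28 -2.095
v 0.312 -2.469 -1.533
v 2.388 -2.251 -1.847
v 1.671 -1.44 -1.285
v 1.65 -2.312 -2.701
v 0.933 -1.501 -2.139
v -1.106 3.057 -1.036
v -0.879 2.675 -0.679
v -2.506 2.802 0.493
v -2.734 3.183 0.136
v -0.774 3.036 -0.573
v -2.402 3.162 0.599
v -0.825 3.406 -0.684
v -2.453 3.533 0.488
v -1.008 3.613 -0.96
v -2.635 3.74 0.213
v -1.236 3.56 -1.271
v -2.864 3.686 -0.098
v -1.404 3.271 -1.473
v -3.031 3.398 -0.3
v -1.432 2.882 -1.47
v -3.06 3.009 -0.297
v -1.308 2.575 -1.264
v -2.936 2.702 -0.092
v -1.089 2.493 -0.952
v -2.717 2.62 0.22
v 1.4 -0.787 2.671
v 1.806 -1.29 3.38
v 1.033 0.686 3.927
v 1.44 0.183 4.636
v 2.8 -0.143 2.324
v 3.207 -0.646 3.033
v 2.434 1.33 3.58
v 2.84 0.827 4.289
v 1.816 2.255 -0.4
v 2.482 1.647 -0.527
v 2.649 1.438 1.353
v 1.984 2.045 1.48
v 2.667 1.95 -0.51
v 2.834 1.74 1.371
v 2.722 2.299 -0.476
v 2.89 2.089 1.405
v 2.64 2.641 -0.431
v 2.807 2.432 1.45
v 2.432 2.925 -0.381
v 2.599 2.715 1.5
v 2.13 3.106 -0.334
v 2.298 2.897 1.547
v 1.781 3.158 -0.297
v 1.948 2.949 1.584
v 1.437 3.073 -0.276
v 1.605 2.863 1.605
v 1.151 2.862 -0.273
v 1.318 2.653 1.607
v 0.966 2.56 -0.291
v 1.133 2.35 1.59
v 0.91 2.211 -0.325
v 1.078 2.001 1.556
v 0.993 1.868 -0.37
v 1.16 1.659 1.511
v 1.201 1.585 -0.42
v 1.368 1.375 1.461
v 1.502 1.403 -0.467
v 1.67 1.194 1.414
v 1.852 1.351 -0.504
v 2.019 1.142 1.377
v 2.195 1.437 -0.525
v 2.363 1.227 1.356
f 2 4 1
f 5 2 1
f 1 4 3
f 3 5 1
f 2 8 4
f 6 2 5
f 6 8 2
f 4 8 3
f 7 5 3
f 3 8 7
f 7 6 5
f 8 6 7
f 10 9 13
f 10 13 11
f 11 13 14
f 11 14 12
f 13 9 15
f 13 15 14
f 14 15 16
f 14 16 12
f 15 9 17
f 15 17 16
f 16 17 18
f 16 18 12
f 17 9 19
f 17 19 18
f 18 19 20
f 18 20 12
f 19 9 21
f 19 21 20
f 20 21 22
f 20 22 12
f 21 9 23
f 21 23 22
f 22 23 24
f 22 24 12
f 23 9 25
f 23 25 24
f 24 25 26
f 24 26 12
f 25 9 27
f 25 27 26
f 26 27 28
f 26 28 12
f 27 9 10
f 27 10 28
f 28 10 11
f 28 11 12
f 30 32 29
f 33 30 29
f 29 32 31
f 31 33 29
f 30 36 32
f 34 30 33
f 34 36 30
f 32 36 31
f 35 33 31
f 31 36 35
f 35 34 33
f 36 34 35
f 38 37 41
f 38 41 39
f 39 41 42
f 39 42 40
f 41 37 43
f 41 43 42
f 42 43 44
f 42 44 40
f 43 37 45
f 43 45 44
f 44 45 46
f 44 46 40
f 45 37 47
f 45 47 46
f 46 47 48
f 46 48 40
f 47 37 49
f 47 49 48
f 48 49 50
f 48 50 40
f 49 37 51
f 49 51 50
f 50 51 52
f 50 52 40
f 51 37 53
f 51 53 52
f 52 53 54
f 52 54 40
f 53 37 55
f 53 55 54
f 54 55 56
f 54 56 40
f 55 37 57
f 55 57 56
f 56 57 58
f 56 58 40
f 57 37 59
f 57 59 58
f 58 59 60
f 58 60 40
f 59 37 61
f 59 61 60
f 60 61 62
f 60 62 40
f 61 37 63
f 61 63 62
f 62 63 64
f 62 64 40
f 63 37 65
f 63 65 64
f 64 65 66
f 64 66 40
f 65 37 67
f 65 67 66
f 66 67 68
f 66 68 40
f 67 37 69
f 67 69 68
f 68 69 70
f 68 70 40
f 69 37 38
f 69 38 70
f 70 38 39
f 70 39 40



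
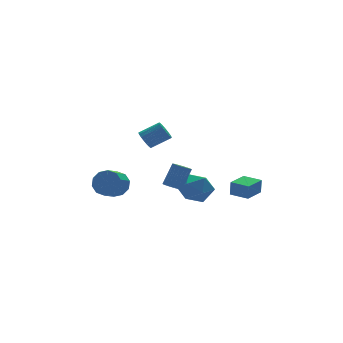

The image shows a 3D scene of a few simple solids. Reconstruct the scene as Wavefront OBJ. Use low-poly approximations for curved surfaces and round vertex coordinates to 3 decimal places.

v 3.612 -0.023 -3.907
v 3.638 -0.038 -3.067
v 3.03 0.85 -3.873
v 3.056 0.835 -3.034
v 4.644 0.665 -3.926
v 4.67 0.65 -3.087
v 4.062 1.538 -3.893
v 4.088 1.523 -3.053
v 0.028 1.11 -2.92
v 0.475 1.159 -3.161
v 1.098 1.379 -1.961
v 0.652 1.33 -1.72
v 0.386 1.386 -3.156
v 1.009 1.606 -1.956
v 0.215 1.55 -3.098
v 0.838 1.77 -1.897
v 0.001 1.614 -2.998
v 0.625 1.833 -1.798
v -0.206 1.561 -2.881
v 0.417 1.781 -1.681
v -0.36 1.406 -2.772
v 0.263 1.625 -1.572
v -0.425 1.183 -2.698
v 0.198 1.402 -1.498
v -0.386 0.943 -2.674
v 0.237 1.162 -1.474
v -0.252 0.741 -2.707
v 0.371 0.961 -1.507
v -0.054 0.624 -2.789
v 0.569 0.844 -1.588
v 0.163 0.619 -2.9
v 0.786 0.838 -1.7
v 0.349 0.726 -3.016
v 0.972 0.945 -1.816
v 0.462 0.921 -3.11
v 1.085 1.14 -1.91
v -0.613 3.09 -0.389
v -0.286 3.252 -0.84
v 0.721 2.991 -0.202
v 0.393 2.83 0.249
v -0.318 3.486 -0.694
v 0.689 3.225 -0.056
v -0.418 3.629 -0.478
v 0.589 3.368 0.16
v -0.562 3.649 -0.242
v 0.445 3.388 0.396
v -0.718 3.541 -0.039
v 0.288 3.28 0.599
v -0.851 3.33 0.083
v 0.156 3.069 0.721
v -0.928 3.064 0.097
v 0.078 2.803 0.735
v -0.934 2.804 -0
v 0.073 2.543 0.638
v -0.866 2.609 -0.186
v 0.14 2.349 0.452
v -0.741 2.525 -0.419
v 0.266 2.265 0.219
v -0.586 2.571 -0.645
v 0.421 2.31 -0.007
v -0.437 2.735 -0.812
v 0.57 2.474 -0.174
v -0.329 2.981 -0.882
v 0.678 2.72 -0.244
v 0.907 2.617 -3.717
v 1.564 2.643 -2.952
v 1.936 1.677 -4.568
v 2.593 1.703 -3.803
v 1.723 1.202 -3.704
v 1.087 1.783 -3.178
v 2.413 2.537 -4.342
v 1.777 3.118 -3.816
v 2.495 2.594 -3.338
v 2.068 1.769 -2.943
v 1.432 2.551 -4.577
v 1.005 1.726 -4.182
v -2.326 2.738 -2.995
v -1.839 2.633 -2.368
v -2.548 2.037 -1.918
v -3.034 2.142 -2.545
v -2.119 3.032 -2.28
v -2.828 2.435 -1.83
v -2.477 3.318 -2.465
v -3.186 2.721 -2.015
v -2.777 3.383 -2.852
v -3.486 2.786 -2.402
v -2.905 3.202 -3.294
v -3.614 2.605 -2.844
v -2.812 2.843 -3.622
v -3.521 2.247 -3.172
v -2.532 2.445 -3.71
v -3.241 1.848 -3.26
v -2.174 2.159 -3.525
v -2.883 1.562 -3.075
v -1.874 2.094 -3.138
v -2.583 1.497 -2.688
v -1.746 2.275 -2.696
v -2.455 1.678 -2.246
f 2 4 1
f 5 2 1
f 1 4 3
f 3 5 1
f 2 8 4
f 6 2 5
f 6 8 2
f 4 8 3
f 7 5 3
f 3 8 7
f 7 6 5
f 8 6 7
f 10 9 13
f 10 13 11
f 11 13 14
f 11 14 12
f 13 9 15
f 13 15 14
f 14 15 16
f 14 16 12
f 15 9 17
f 15 17 16
f 16 17 18
f 16 18 12
f 17 9 19
f 17 19 18
f 18 19 20
f 18 20 12
f 19 9 21
f 19 21 20
f 20 21 22
f 20 22 12
f 21 9 23
f 21 23 22
f 22 23 24
f 22 24 12
f 23 9 25
f 23 25 24
f 24 25 26
f 24 26 12
f 25 9 27
f 25 27 26
f 26 27 28
f 26 28 12
f 27 9 29
f 27 29 28
f 28 29 30
f 28 30 12
f 29 9 31
f 29 31 30
f 30 31 32
f 30 32 12
f 31 9 33
f 31 33 32
f 32 33 34
f 32 34 12
f 33 9 35
f 33 35 34
f 34 35 36
f 34 36 12
f 35 9 10
f 35 10 36
f 36 10 11
f 36 11 12
f 38 37 41
f 38 41 39
f 39 41 42
f 39 42 40
f 41 37 43
f 41 43 42
f 42 43 44
f 42 44 40
f 43 37 45
f 43 45 44
f 44 45 46
f 44 46 40
f 45 37 47
f 45 47 46
f 46 47 48
f 46 48 40
f 47 37 49
f 47 49 48
f 48 49 50
f 48 50 40
f 49 37 51
f 49 51 50
f 50 51 52
f 50 52 40
f 51 37 53
f 51 53 52
f 52 53 54
f 52 54 40
f 53 37 55
f 53 55 54
f 54 55 56
f 54 56 40
f 55 37 57
f 55 57 56
f 56 57 58
f 56 58 40
f 57 37 59
f 57 59 58
f 58 59 60
f 58 60 40
f 59 37 61
f 59 61 60
f 60 61 62
f 60 62 40
f 61 37 63
f 61 63 62
f 62 63 64
f 62 64 40
f 63 37 38
f 63 38 64
f 64 38 39
f 64 39 40
f 65 76 70
f 65 70 66
f 65 66 72
f 65 72 75
f 65 75 76
f 66 70 74
f 70 76 69
f 76 75 67
f 75 72 71
f 72 66 73
f 68 74 69
f 68 69 67
f 68 67 71
f 68 71 73
f 68 73 74
f 69 74 70
f 67 69 76
f 71 67 75
f 73 71 72
f 74 73 66
f 78 77 81
f 78 81 79
f 79 81 82
f 79 82 80
f 81 77 83
f 81 83 82
f 82 83 84
f 82 84 80
f 83 77 85
f 83 85 84
f 84 85 86
f 84 86 80
f 85 77 87
f 85 87 86
f 86 87 88
f 86 88 80
f 87 77 89
f 87 89 88
f 88 89 90
f 88 90 80
f 89 77 91
f 89 91 90
f 90 91 92
f 90 92 80
f 91 77 93
f 91 93 92
f 92 93 94
f 92 94 80
f 93 77 95
f 93 95 94
f 94 95 96
f 94 96 80
f 95 77 97
f 95 97 96
f 96 97 98
f 96 98 80
f 97 77 78
f 97 78 98
f 98 78 79
f 98 79 80



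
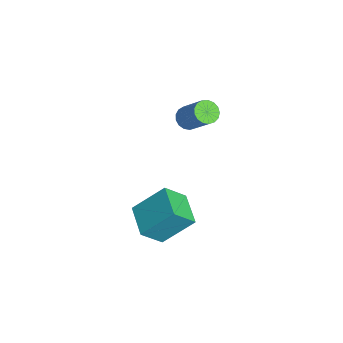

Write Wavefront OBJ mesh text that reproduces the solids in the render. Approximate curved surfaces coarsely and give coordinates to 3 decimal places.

v 1.559 -0.339 -2.412
v 1.745 -1.391 -1.303
v 1.723 1.186 -0.993
v 1.909 0.134 0.117
v 3.271 -0.294 -2.657
v 3.457 -1.346 -1.547
v 3.435 1.231 -1.237
v 3.621 0.179 -0.128
v -0.064 1.696 3.188
v 0.31 1.169 3.118
v 1.438 1.777 4.562
v 1.064 2.304 4.632
v 0.44 1.378 2.928
v 1.568 1.986 4.372
v 0.455 1.661 2.798
v 1.582 2.268 4.242
v 0.351 1.951 2.757
v 1.478 2.558 4.201
v 0.152 2.183 2.815
v 1.279 2.79 4.259
v -0.097 2.303 2.958
v 1.031 2.911 4.402
v -0.338 2.285 3.154
v 0.79 2.892 4.598
v -0.516 2.131 3.358
v 0.612 2.739 4.802
v -0.59 1.878 3.523
v 0.537 2.486 4.967
v -0.544 1.583 3.611
v 0.583 2.191 5.055
v -0.388 1.314 3.602
v 0.739 1.922 5.046
v -0.158 1.133 3.499
v 0.97 1.741 4.942
v 0.094 1.08 3.324
v 1.222 1.688 4.768
f 2 4 1
f 5 2 1
f 1 4 3
f 3 5 1
f 2 8 4
f 6 2 5
f 6 8 2
f 4 8 3
f 7 5 3
f 3 8 7
f 7 6 5
f 8 6 7
f 10 9 13
f 10 13 11
f 11 13 14
f 11 14 12
f 13 9 15
f 13 15 14
f 14 15 16
f 14 16 12
f 15 9 17
f 15 17 16
f 16 17 18
f 16 18 12
f 17 9 19
f 17 19 18
f 18 19 20
f 18 20 12
f 19 9 21
f 19 21 20
f 20 21 22
f 20 22 12
f 21 9 23
f 21 23 22
f 22 23 24
f 22 24 12
f 23 9 25
f 23 25 24
f 24 25 26
f 24 26 12
f 25 9 27
f 25 27 26
f 26 27 28
f 26 28 12
f 27 9 29
f 27 29 28
f 28 29 30
f 28 30 12
f 29 9 31
f 29 31 30
f 30 31 32
f 30 32 12
f 31 9 33
f 31 33 32
f 32 33 34
f 32 34 12
f 33 9 35
f 33 35 34
f 34 35 36
f 34 36 12
f 35 9 10
f 35 10 36
f 36 10 11
f 36 11 12



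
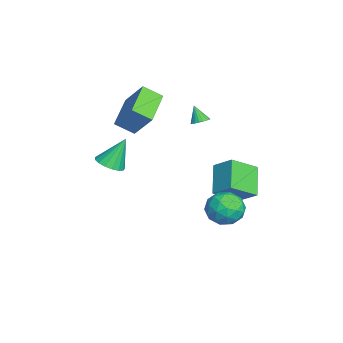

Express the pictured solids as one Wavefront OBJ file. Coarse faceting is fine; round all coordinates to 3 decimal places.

v -2.906 -4.26 0.034
v -2.113 -4.468 0.294
v -3.234 -3.42 1.706
v -2.065 -4.098 0.118
v -2.21 -3.766 -0.078
v -2.515 -3.547 -0.247
v -2.909 -3.492 -0.353
v -3.302 -3.612 -0.369
v -3.605 -3.881 -0.294
v -3.747 -4.236 -0.143
v -3.697 -4.597 0.048
v -3.465 -4.881 0.236
v -3.106 -5.023 0.378
v -2.7 -4.989 0.44
v -2.342 -4.789 0.41
v 1.499 2.449 -0.112
v 2.063 2.162 0.754
v 2.177 1.118 -0.994
v 2.741 0.831 -0.128
v 1.674 0.723 -0.134
v 1.255 1.546 0.412
v 2.985 1.734 -0.652
v 2.566 2.557 -0.106
v 2.981 1.72 0.421
v 2.171 1.095 0.741
v 2.069 2.185 -0.981
v 1.259 1.56 -0.661
v 1.721 2.422 0.399
v 2.519 0.858 -0.639
v 1.892 0.794 -0.642
v 2.223 0.625 -0.133
v 1.246 2.06 0.197
v 1.578 1.891 0.707
v 1.349 1.045 0.185
v 2.662 1.389 -0.947
v 2.994 1.22 -0.437
v 2.017 2.655 -0.107
v 2.348 2.486 0.402
v 2.891 2.235 -0.425
v 2.593 1.994 0.712
v 2.991 1.212 0.193
v 3.135 1.743 -0.115
v 2.888 2.226 0.206
v 2.116 1.627 0.9
v 2.515 0.844 0.381
v 1.888 0.781 0.378
v 1.641 1.264 0.699
v 2.656 1.367 0.704
v 1.725 2.436 -0.621
v 2.124 1.653 -1.14
v 2.599 2.016 -0.939
v 2.352 2.499 -0.618
v 1.249 2.068 -0.433
v 1.647 1.286 -0.952
v 1.352 1.054 -0.446
v 1.105 1.537 -0.125
v 1.584 1.913 -0.944
v -3.088 -2.968 2.177
v -3.107 -4.01 2.868
v -5.046 -2.466 2.879
v -5.065 -3.508 3.57
v -2.335 -2.032 3.61
v -2.354 -3.074 4.301
v -4.293 -1.53 4.312
v -4.312 -2.572 5.003
v -5.038 2.477 -1.857
v -4.322 1.092 -0.879
v -4.369 3.411 -1.024
v -3.653 2.027 -0.046
v -3.487 2.433 -3.054
v -2.771 1.049 -2.076
v -2.818 3.368 -2.221
v -2.102 1.983 -1.243
v -3.147 0.398 3.073
v -2.833 0.734 3.337
v -3.573 0.062 4.007
v -3.012 0.858 3.301
v -3.214 0.902 3.224
v -3.404 0.859 3.122
v -3.55 0.737 3.011
v -3.627 0.556 2.911
v -3.62 0.348 2.839
v -3.531 0.148 2.808
v -3.377 -0.008 2.822
v -3.182 -0.094 2.88
v -2.981 -0.094 2.971
v -2.809 -0.01 3.08
v -2.696 0.145 3.188
v -2.66 0.344 3.276
v -2.709 0.552 3.329
f 2 1 4
f 2 4 3
f 4 1 5
f 4 5 3
f 5 1 6
f 5 6 3
f 6 1 7
f 6 7 3
f 7 1 8
f 7 8 3
f 8 1 9
f 8 9 3
f 9 1 10
f 9 10 3
f 10 1 11
f 10 11 3
f 11 1 12
f 11 12 3
f 12 1 13
f 12 13 3
f 13 1 14
f 13 14 3
f 14 1 15
f 14 15 3
f 15 1 2
f 15 2 3
f 16 53 32
f 53 27 56
f 32 56 21
f 53 56 32
f 16 32 28
f 32 21 33
f 28 33 17
f 32 33 28
f 16 28 37
f 28 17 38
f 37 38 23
f 28 38 37
f 16 37 49
f 37 23 52
f 49 52 26
f 37 52 49
f 16 49 53
f 49 26 57
f 53 57 27
f 49 57 53
f 17 33 44
f 33 21 47
f 44 47 25
f 33 47 44
f 21 56 34
f 56 27 55
f 34 55 20
f 56 55 34
f 27 57 54
f 57 26 50
f 54 50 18
f 57 50 54
f 26 52 51
f 52 23 39
f 51 39 22
f 52 39 51
f 23 38 43
f 38 17 40
f 43 40 24
f 38 40 43
f 19 45 31
f 45 25 46
f 31 46 20
f 45 46 31
f 19 31 29
f 31 20 30
f 29 30 18
f 31 30 29
f 19 29 36
f 29 18 35
f 36 35 22
f 29 35 36
f 19 36 41
f 36 22 42
f 41 42 24
f 36 42 41
f 19 41 45
f 41 24 48
f 45 48 25
f 41 48 45
f 20 46 34
f 46 25 47
f 34 47 21
f 46 47 34
f 18 30 54
f 30 20 55
f 54 55 27
f 30 55 54
f 22 35 51
f 35 18 50
f 51 50 26
f 35 50 51
f 24 42 43
f 42 22 39
f 43 39 23
f 42 39 43
f 25 48 44
f 48 24 40
f 44 40 17
f 48 40 44
f 59 61 58
f 62 59 58
f 58 61 60
f 60 62 58
f 59 65 61
f 63 59 62
f 63 65 59
f 61 65 60
f 64 62 60
f 60 65 64
f 64 63 62
f 65 63 64
f 67 69 66
f 70 67 66
f 66 69 68
f 68 70 66
f 67 73 69
f 71 67 70
f 71 73 67
f 69 73 68
f 72 70 68
f 68 73 72
f 72 71 70
f 73 71 72
f 75 74 77
f 75 77 76
f 77 74 78
f 77 78 76
f 78 74 79
f 78 79 76
f 79 74 80
f 79 80 76
f 80 74 81
f 80 81 76
f 81 74 82
f 81 82 76
f 82 74 83
f 82 83 76
f 83 74 84
f 83 84 76
f 84 74 85
f 84 85 76
f 85 74 86
f 85 86 76
f 86 74 87
f 86 87 76
f 87 74 88
f 87 88 76
f 88 74 89
f 88 89 76
f 89 74 90
f 89 90 76
f 90 74 75
f 90 75 76



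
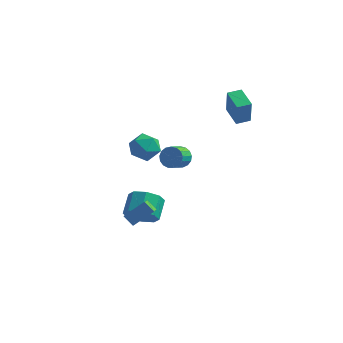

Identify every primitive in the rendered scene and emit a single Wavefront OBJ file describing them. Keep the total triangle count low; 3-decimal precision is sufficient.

v 0.805 3.926 2.766
v 0.948 3.568 4.483
v 1.511 4.513 2.83
v 1.653 4.155 4.547
v 1.767 2.805 2.453
v 1.909 2.447 4.17
v 2.472 3.392 2.517
v 2.615 3.034 4.234
v -4.172 3.246 -0.906
v -3.209 3.215 -0.389
v -4.291 1.485 -0.791
v -3.328 1.454 -0.274
v -4.202 1.884 0.223
v -4.129 2.973 0.152
v -3.371 1.727 -1.332
v -3.298 2.816 -1.403
v -2.714 2.276 -0.652
v -3.228 2.374 0.309
v -4.272 2.326 -1.489
v -4.786 2.424 -0.528
v -1.624 2.643 -1.173
v -1.022 2.293 -1.524
v -1.253 1.307 -0.937
v -1.856 1.657 -0.587
v -0.872 2.441 -1.216
v -1.103 1.456 -0.629
v -0.895 2.636 -0.898
v -1.126 1.65 -0.311
v -1.085 2.832 -0.643
v -1.316 1.846 -0.056
v -1.398 2.985 -0.51
v -1.629 1.999 0.077
v -1.763 3.059 -0.528
v -1.995 2.074 0.058
v -2.097 3.038 -0.695
v -2.328 2.053 -0.108
v -2.322 2.927 -0.971
v -2.553 1.941 -0.384
v -2.388 2.75 -1.293
v -2.619 1.765 -0.707
v -2.278 2.549 -1.588
v -2.509 1.563 -1.002
v -2.019 2.369 -1.788
v -2.25 1.384 -1.202
v -1.669 2.252 -1.847
v -1.901 1.267 -1.26
v -1.31 2.225 -1.752
v -1.541 1.239 -1.165
v -2.368 -3.028 -3.239
v -2.238 -3.844 -2.789
v -3.005 -2.838 -2.709
v -2.876 -3.653 -2.26
v -1.344 -2.327 -2.26
v -1.215 -3.142 -1.811
v -1.982 -2.136 -1.731
v -1.852 -2.952 -1.281
v -2.817 -0.946 -4.294
v -2.201 -0.428 -5.045
v -2.308 0.843 -4.256
v -2.923 0.326 -3.506
v -3.024 -0.389 -5.22
v -3.13 0.883 -4.431
v -3.725 -0.676 -4.853
v -3.832 0.596 -4.064
v -3.894 -1.121 -4.159
v -4.001 0.151 -3.37
v -3.432 -1.463 -3.544
v -3.539 -0.192 -2.755
v -2.61 -1.503 -3.369
v -2.716 -0.231 -2.58
v -1.908 -1.216 -3.736
v -2.015 0.056 -2.947
v -1.739 -0.771 -4.43
v -1.846 0.501 -3.641
f 2 4 1
f 5 2 1
f 1 4 3
f 3 5 1
f 2 8 4
f 6 2 5
f 6 8 2
f 4 8 3
f 7 5 3
f 3 8 7
f 7 6 5
f 8 6 7
f 9 20 14
f 9 14 10
f 9 10 16
f 9 16 19
f 9 19 20
f 10 14 18
f 14 20 13
f 20 19 11
f 19 16 15
f 16 10 17
f 12 18 13
f 12 13 11
f 12 11 15
f 12 15 17
f 12 17 18
f 13 18 14
f 11 13 20
f 15 11 19
f 17 15 16
f 18 17 10
f 22 21 25
f 22 25 23
f 23 25 26
f 23 26 24
f 25 21 27
f 25 27 26
f 26 27 28
f 26 28 24
f 27 21 29
f 27 29 28
f 28 29 30
f 28 30 24
f 29 21 31
f 29 31 30
f 30 31 32
f 30 32 24
f 31 21 33
f 31 33 32
f 32 33 34
f 32 34 24
f 33 21 35
f 33 35 34
f 34 35 36
f 34 36 24
f 35 21 37
f 35 37 36
f 36 37 38
f 36 38 24
f 37 21 39
f 37 39 38
f 38 39 40
f 38 40 24
f 39 21 41
f 39 41 40
f 40 41 42
f 40 42 24
f 41 21 43
f 41 43 42
f 42 43 44
f 42 44 24
f 43 21 45
f 43 45 44
f 44 45 46
f 44 46 24
f 45 21 47
f 45 47 46
f 46 47 48
f 46 48 24
f 47 21 22
f 47 22 48
f 48 22 23
f 48 23 24
f 50 52 49
f 53 50 49
f 49 52 51
f 51 53 49
f 50 56 52
f 54 50 53
f 54 56 50
f 52 56 51
f 55 53 51
f 51 56 55
f 55 54 53
f 56 54 55
f 58 57 61
f 58 61 59
f 59 61 62
f 59 62 60
f 61 57 63
f 61 63 62
f 62 63 64
f 62 64 60
f 63 57 65
f 63 65 64
f 64 65 66
f 64 66 60
f 65 57 67
f 65 67 66
f 66 67 68
f 66 68 60
f 67 57 69
f 67 69 68
f 68 69 70
f 68 70 60
f 69 57 71
f 69 71 70
f 70 71 72
f 70 72 60
f 71 57 73
f 71 73 72
f 72 73 74
f 72 74 60
f 73 57 58
f 73 58 74
f 74 58 59
f 74 59 60



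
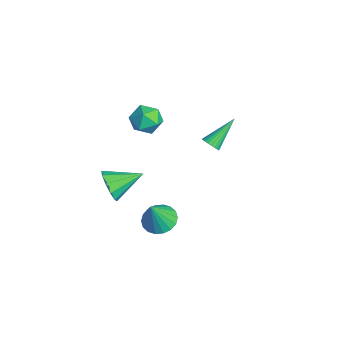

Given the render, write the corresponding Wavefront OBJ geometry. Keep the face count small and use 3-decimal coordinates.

v 1.467 -3.496 2.86
v 2.044 -3.269 2.18
v 1.533 -1.864 3.46
v 1.513 -3.18 1.997
v 0.965 -3.211 2.143
v 0.608 -3.351 2.563
v 0.579 -3.547 3.096
v 0.889 -3.722 3.539
v 1.42 -3.812 3.722
v 1.969 -3.78 3.576
v 2.325 -3.64 3.156
v 2.354 -3.445 2.623
v -3.481 2.867 -0.04
v -3.191 2.654 0.376
v -4.139 4.313 1.16
v -3.049 2.79 0.29
v -2.972 2.937 0.155
v -2.973 3.074 -0.01
v -3.051 3.18 -0.18
v -3.195 3.238 -0.329
v -3.382 3.239 -0.433
v -3.585 3.184 -0.478
v -3.772 3.081 -0.456
v -3.914 2.945 -0.37
v -3.991 2.798 -0.235
v -3.99 2.661 -0.07
v -3.912 2.555 0.1
v -3.768 2.497 0.249
v -3.581 2.496 0.353
v -3.378 2.551 0.398
v -3.389 0.131 3.561
v -2.593 -0.099 3.104
v -4.167 -0.881 2.716
v -3.371 -1.111 2.259
v -3.478 -1.346 3.169
v -2.998 -0.72 3.692
v -3.762 -0.26 2.128
v -3.282 0.366 2.651
v -2.824 -0.34 2.219
v -2.648 -1.012 2.862
v -4.112 0.032 2.958
v -3.936 -0.64 3.601
v 2.465 -1.337 0.656
v 3.073 -0.69 0.707
v 2.915 -1.883 2.224
v 2.75 -0.519 0.859
v 2.37 -0.51 0.971
v 2.009 -0.666 1.021
v 1.738 -0.954 0.998
v 1.611 -1.318 0.908
v 1.654 -1.686 0.768
v 1.857 -1.985 0.605
v 2.18 -2.156 0.453
v 2.56 -2.164 0.341
v 2.921 -2.009 0.292
v 3.192 -1.721 0.314
v 3.318 -1.357 0.404
v 3.276 -0.988 0.544
f 2 1 4
f 2 4 3
f 4 1 5
f 4 5 3
f 5 1 6
f 5 6 3
f 6 1 7
f 6 7 3
f 7 1 8
f 7 8 3
f 8 1 9
f 8 9 3
f 9 1 10
f 9 10 3
f 10 1 11
f 10 11 3
f 11 1 12
f 11 12 3
f 12 1 2
f 12 2 3
f 14 13 16
f 14 16 15
f 16 13 17
f 16 17 15
f 17 13 18
f 17 18 15
f 18 13 19
f 18 19 15
f 19 13 20
f 19 20 15
f 20 13 21
f 20 21 15
f 21 13 22
f 21 22 15
f 22 13 23
f 22 23 15
f 23 13 24
f 23 24 15
f 24 13 25
f 24 25 15
f 25 13 26
f 25 26 15
f 26 13 27
f 26 27 15
f 27 13 28
f 27 28 15
f 28 13 29
f 28 29 15
f 29 13 30
f 29 30 15
f 30 13 14
f 30 14 15
f 31 42 36
f 31 36 32
f 31 32 38
f 31 38 41
f 31 41 42
f 32 36 40
f 36 42 35
f 42 41 33
f 41 38 37
f 38 32 39
f 34 40 35
f 34 35 33
f 34 33 37
f 34 37 39
f 34 39 40
f 35 40 36
f 33 35 42
f 37 33 41
f 39 37 38
f 40 39 32
f 44 43 46
f 44 46 45
f 46 43 47
f 46 47 45
f 47 43 48
f 47 48 45
f 48 43 49
f 48 49 45
f 49 43 50
f 49 50 45
f 50 43 51
f 50 51 45
f 51 43 52
f 51 52 45
f 52 43 53
f 52 53 45
f 53 43 54
f 53 54 45
f 54 43 55
f 54 55 45
f 55 43 56
f 55 56 45
f 56 43 57
f 56 57 45
f 57 43 58
f 57 58 45
f 58 43 44
f 58 44 45

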